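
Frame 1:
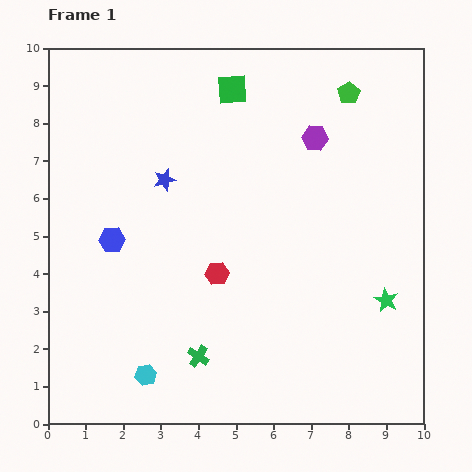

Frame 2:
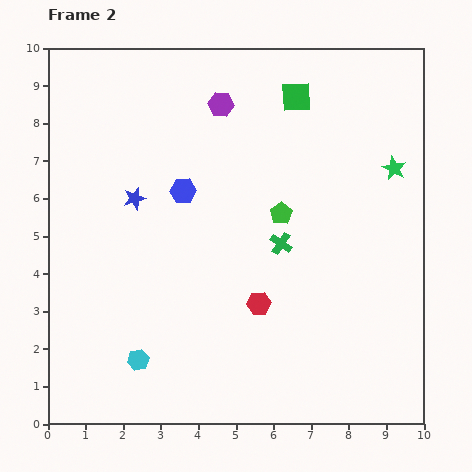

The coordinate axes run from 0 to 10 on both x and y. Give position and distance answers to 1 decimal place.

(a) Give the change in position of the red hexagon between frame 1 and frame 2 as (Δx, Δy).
(1.1, -0.8)

The red hexagon was at (4.5, 4.0) in frame 1 and (5.6, 3.2) in frame 2.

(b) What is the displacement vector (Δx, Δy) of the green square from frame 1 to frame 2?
(1.7, -0.2)

The green square was at (4.9, 8.9) in frame 1 and (6.6, 8.7) in frame 2.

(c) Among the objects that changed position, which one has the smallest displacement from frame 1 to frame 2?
the cyan hexagon

(moved 0.4)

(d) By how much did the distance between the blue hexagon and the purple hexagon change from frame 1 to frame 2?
-3.5

Distance in frame 1: 6.0. Distance in frame 2: 2.5.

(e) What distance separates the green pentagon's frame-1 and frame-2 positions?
3.7

The green pentagon moved from (8.0, 8.8) to (6.2, 5.6), a distance of √(1.8² + 3.2²) ≈ 3.7.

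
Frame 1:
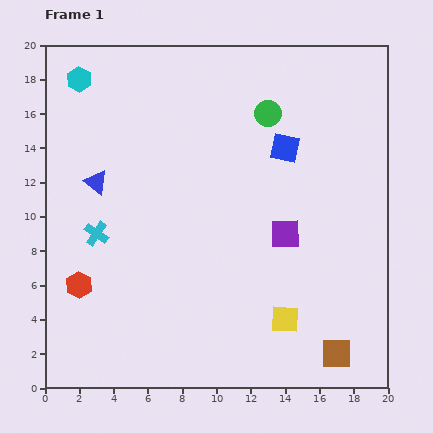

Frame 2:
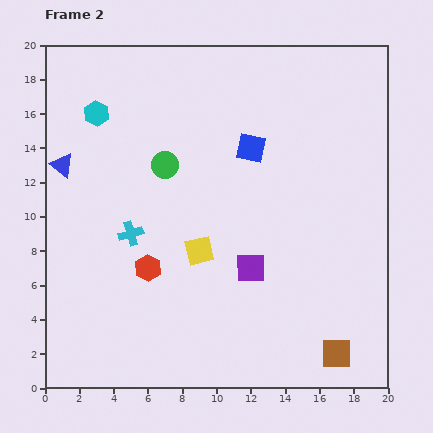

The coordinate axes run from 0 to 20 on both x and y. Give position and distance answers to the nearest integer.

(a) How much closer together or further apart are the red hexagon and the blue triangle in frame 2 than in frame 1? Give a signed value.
+2

Distance in frame 1: 6. Distance in frame 2: 8.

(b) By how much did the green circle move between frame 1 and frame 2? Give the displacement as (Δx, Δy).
(-6, -3)

The green circle was at (13, 16) in frame 1 and (7, 13) in frame 2.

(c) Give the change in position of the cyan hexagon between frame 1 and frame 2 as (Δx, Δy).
(1, -2)

The cyan hexagon was at (2, 18) in frame 1 and (3, 16) in frame 2.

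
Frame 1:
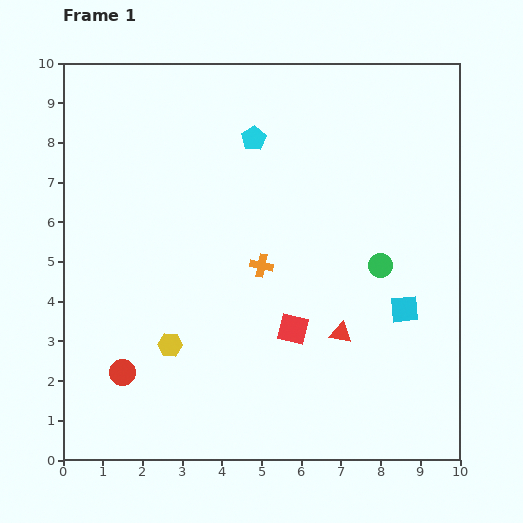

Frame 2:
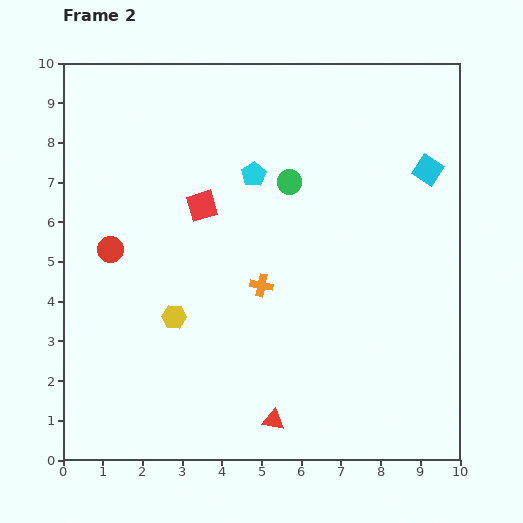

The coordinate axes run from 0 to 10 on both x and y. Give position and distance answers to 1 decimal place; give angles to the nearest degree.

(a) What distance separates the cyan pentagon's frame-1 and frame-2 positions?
0.9

The cyan pentagon moved from (4.8, 8.1) to (4.8, 7.2), a distance of √(0.0² + 0.9²) ≈ 0.9.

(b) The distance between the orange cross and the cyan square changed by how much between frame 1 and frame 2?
+1.3

Distance in frame 1: 3.8. Distance in frame 2: 5.1.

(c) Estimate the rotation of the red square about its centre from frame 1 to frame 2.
29° counter-clockwise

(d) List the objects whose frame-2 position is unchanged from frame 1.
none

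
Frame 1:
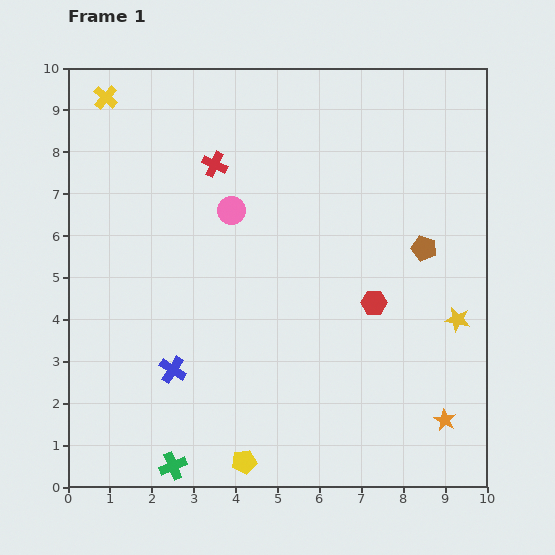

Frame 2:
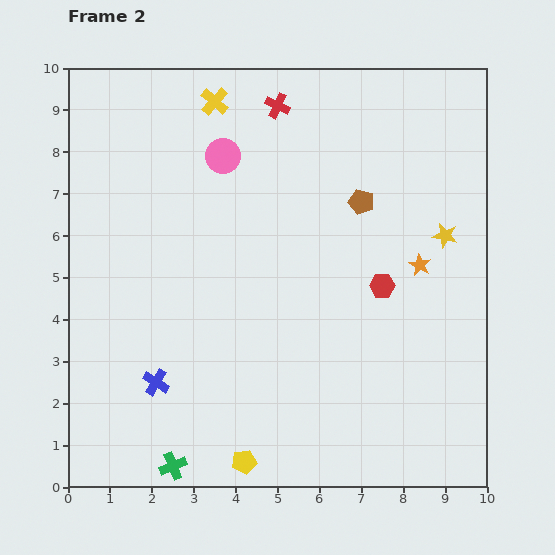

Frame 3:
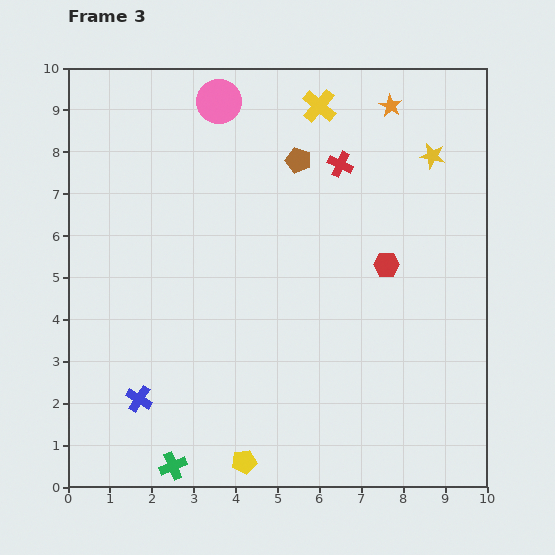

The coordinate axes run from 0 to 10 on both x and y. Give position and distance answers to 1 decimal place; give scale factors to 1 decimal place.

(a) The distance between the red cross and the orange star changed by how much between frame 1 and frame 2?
-3.1

Distance in frame 1: 8.2. Distance in frame 2: 5.1.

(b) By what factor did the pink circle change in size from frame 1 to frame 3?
1.6×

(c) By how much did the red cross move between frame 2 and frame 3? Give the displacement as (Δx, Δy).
(1.5, -1.4)

The red cross was at (5.0, 9.1) in frame 2 and (6.5, 7.7) in frame 3.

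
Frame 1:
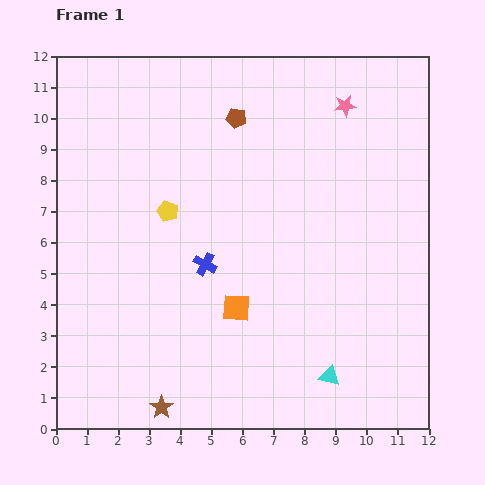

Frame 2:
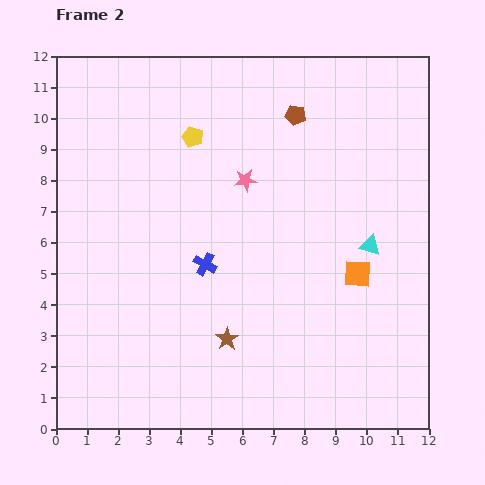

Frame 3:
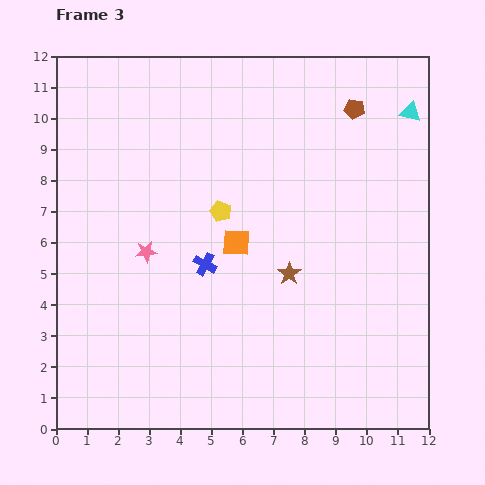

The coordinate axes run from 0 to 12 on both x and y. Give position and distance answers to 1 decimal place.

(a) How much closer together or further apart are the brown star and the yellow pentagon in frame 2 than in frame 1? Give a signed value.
+0.3

Distance in frame 1: 6.3. Distance in frame 2: 6.6.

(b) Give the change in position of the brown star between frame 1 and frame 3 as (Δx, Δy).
(4.1, 4.3)

The brown star was at (3.4, 0.7) in frame 1 and (7.5, 5.0) in frame 3.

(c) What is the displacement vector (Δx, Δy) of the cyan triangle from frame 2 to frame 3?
(1.3, 4.3)

The cyan triangle was at (10.1, 5.9) in frame 2 and (11.4, 10.2) in frame 3.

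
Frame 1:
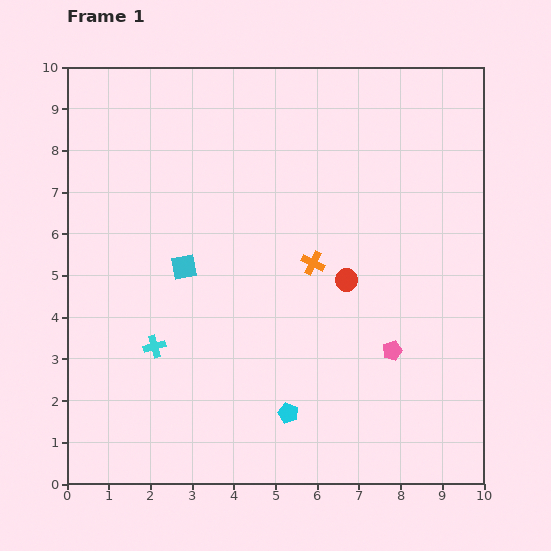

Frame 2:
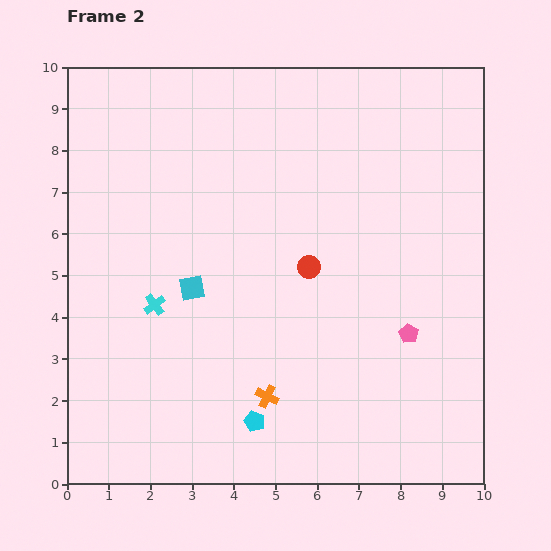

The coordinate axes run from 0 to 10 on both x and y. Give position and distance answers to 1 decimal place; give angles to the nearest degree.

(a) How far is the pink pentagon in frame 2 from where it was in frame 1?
0.6

The pink pentagon moved from (7.8, 3.2) to (8.2, 3.6), a distance of √(0.4² + 0.4²) ≈ 0.6.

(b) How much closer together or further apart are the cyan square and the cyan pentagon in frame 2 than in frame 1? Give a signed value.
-0.8

Distance in frame 1: 4.3. Distance in frame 2: 3.5.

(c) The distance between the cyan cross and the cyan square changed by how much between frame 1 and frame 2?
-1.0

Distance in frame 1: 2.0. Distance in frame 2: 1.0.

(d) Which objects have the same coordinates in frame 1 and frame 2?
none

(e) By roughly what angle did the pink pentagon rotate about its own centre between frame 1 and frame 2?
22° counter-clockwise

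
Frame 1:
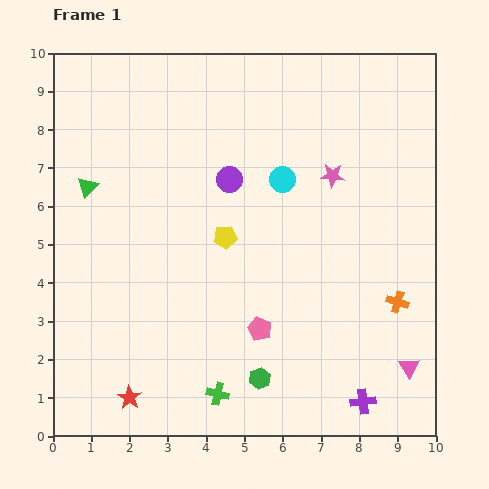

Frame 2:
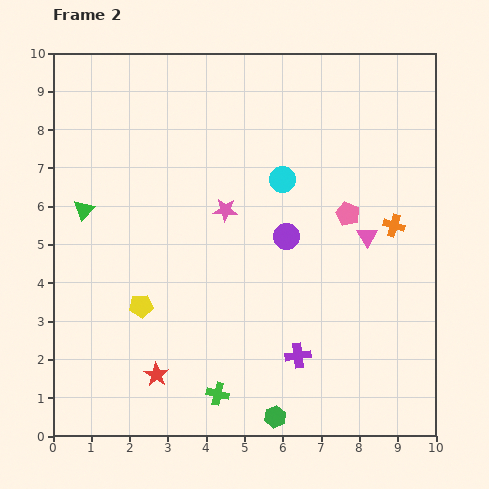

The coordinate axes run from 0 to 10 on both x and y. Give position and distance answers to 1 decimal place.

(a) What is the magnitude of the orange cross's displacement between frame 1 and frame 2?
2.0

The orange cross moved from (9.0, 3.5) to (8.9, 5.5), a distance of √(0.1² + 2.0²) ≈ 2.0.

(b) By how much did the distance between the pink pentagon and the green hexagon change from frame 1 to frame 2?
+4.3

Distance in frame 1: 1.3. Distance in frame 2: 5.6.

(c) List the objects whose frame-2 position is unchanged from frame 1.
the green cross, the cyan circle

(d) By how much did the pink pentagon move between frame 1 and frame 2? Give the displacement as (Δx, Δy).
(2.3, 3.0)

The pink pentagon was at (5.4, 2.8) in frame 1 and (7.7, 5.8) in frame 2.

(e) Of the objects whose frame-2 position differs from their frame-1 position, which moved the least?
the green triangle

(moved 0.6)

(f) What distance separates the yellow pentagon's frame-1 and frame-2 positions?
2.8

The yellow pentagon moved from (4.5, 5.2) to (2.3, 3.4), a distance of √(2.2² + 1.8²) ≈ 2.8.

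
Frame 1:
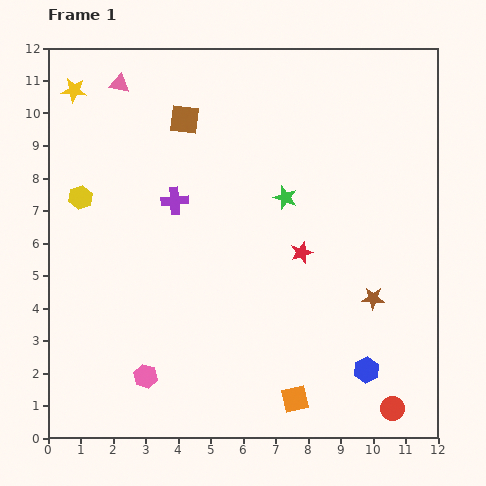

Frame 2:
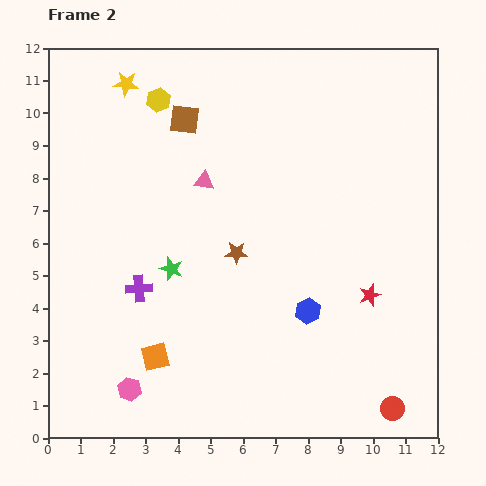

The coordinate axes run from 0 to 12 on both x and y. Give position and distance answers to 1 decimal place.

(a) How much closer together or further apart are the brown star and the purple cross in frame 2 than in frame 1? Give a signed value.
-3.6

Distance in frame 1: 6.8. Distance in frame 2: 3.2.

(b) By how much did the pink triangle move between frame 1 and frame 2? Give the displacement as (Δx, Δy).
(2.6, -3.0)

The pink triangle was at (2.2, 10.9) in frame 1 and (4.8, 7.9) in frame 2.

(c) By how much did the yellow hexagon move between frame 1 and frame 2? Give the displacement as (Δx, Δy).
(2.4, 3.0)

The yellow hexagon was at (1.0, 7.4) in frame 1 and (3.4, 10.4) in frame 2.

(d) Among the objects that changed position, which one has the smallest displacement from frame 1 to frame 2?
the pink hexagon

(moved 0.6)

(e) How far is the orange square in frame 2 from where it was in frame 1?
4.5

The orange square moved from (7.6, 1.2) to (3.3, 2.5), a distance of √(4.3² + 1.3²) ≈ 4.5.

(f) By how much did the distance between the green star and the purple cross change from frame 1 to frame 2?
-2.2

Distance in frame 1: 3.4. Distance in frame 2: 1.2.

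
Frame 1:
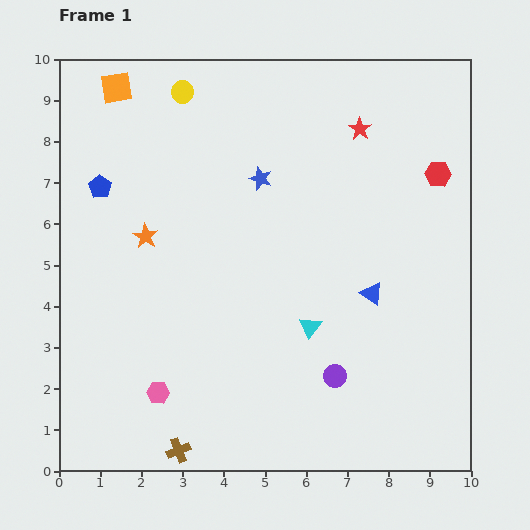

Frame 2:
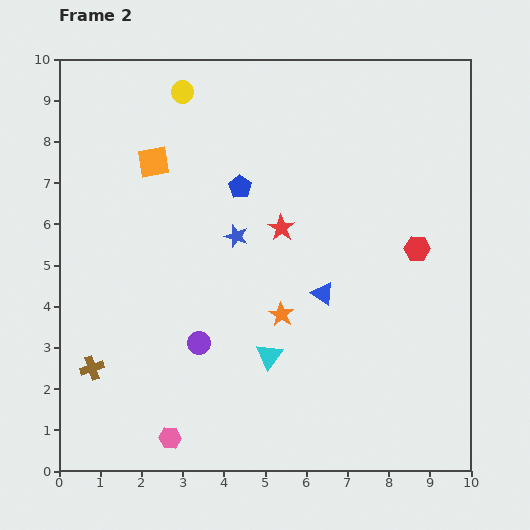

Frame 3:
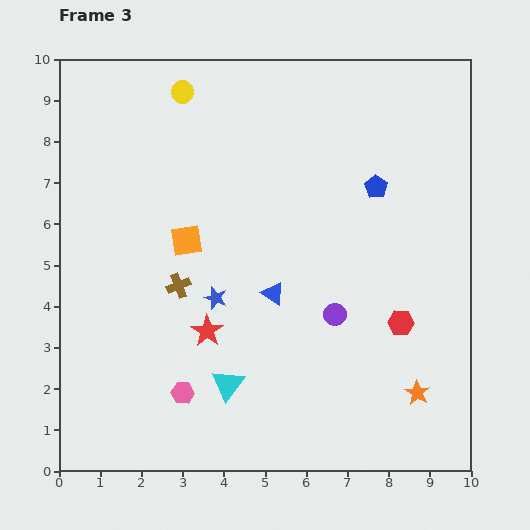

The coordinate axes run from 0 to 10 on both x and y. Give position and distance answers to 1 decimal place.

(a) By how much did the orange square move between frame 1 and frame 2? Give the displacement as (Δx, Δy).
(0.9, -1.8)

The orange square was at (1.4, 9.3) in frame 1 and (2.3, 7.5) in frame 2.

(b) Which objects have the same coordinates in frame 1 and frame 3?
the yellow circle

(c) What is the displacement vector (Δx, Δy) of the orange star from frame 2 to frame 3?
(3.3, -1.9)

The orange star was at (5.4, 3.8) in frame 2 and (8.7, 1.9) in frame 3.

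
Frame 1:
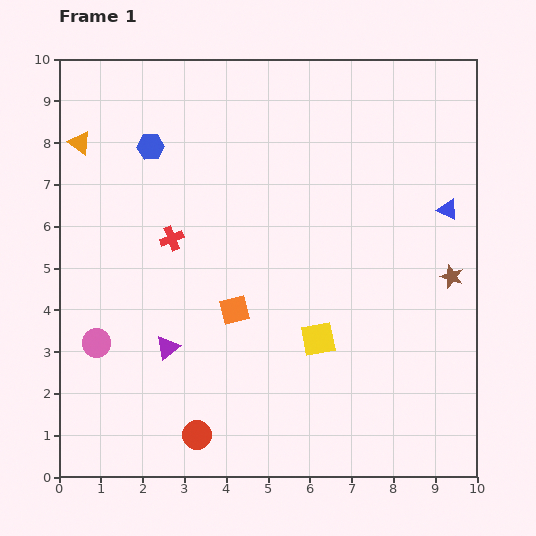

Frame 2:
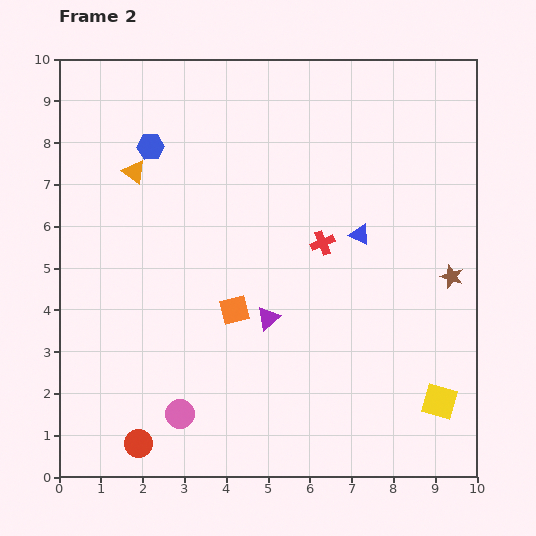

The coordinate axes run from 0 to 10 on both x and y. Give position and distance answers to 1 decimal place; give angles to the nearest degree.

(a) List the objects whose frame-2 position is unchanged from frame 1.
the orange square, the brown star, the blue hexagon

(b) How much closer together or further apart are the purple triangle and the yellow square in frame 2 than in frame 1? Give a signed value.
+1.0

Distance in frame 1: 3.6. Distance in frame 2: 4.6.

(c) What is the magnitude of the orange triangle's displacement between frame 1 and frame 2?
1.5

The orange triangle moved from (0.5, 8.0) to (1.8, 7.3), a distance of √(1.3² + 0.7²) ≈ 1.5.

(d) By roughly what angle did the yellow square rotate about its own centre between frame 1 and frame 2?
27° clockwise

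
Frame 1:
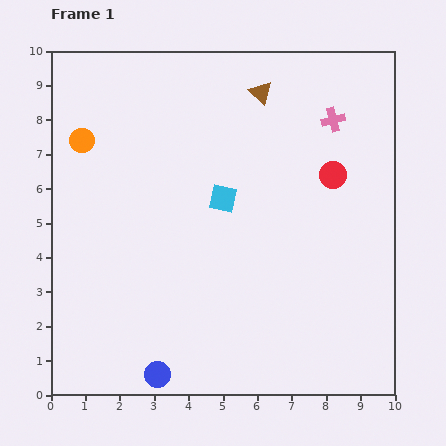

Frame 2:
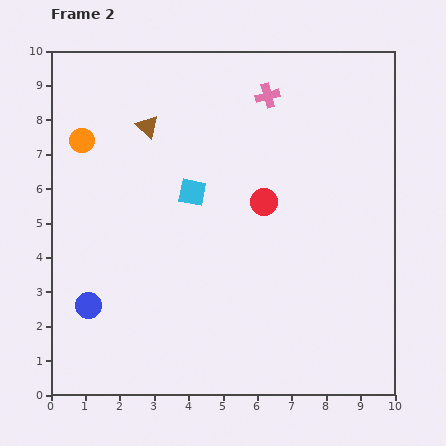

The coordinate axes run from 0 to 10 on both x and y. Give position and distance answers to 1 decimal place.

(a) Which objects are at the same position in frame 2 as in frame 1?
the orange circle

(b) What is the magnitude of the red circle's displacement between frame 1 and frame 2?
2.2

The red circle moved from (8.2, 6.4) to (6.2, 5.6), a distance of √(2.0² + 0.8²) ≈ 2.2.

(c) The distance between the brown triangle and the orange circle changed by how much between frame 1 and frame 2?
-3.5

Distance in frame 1: 5.4. Distance in frame 2: 1.9.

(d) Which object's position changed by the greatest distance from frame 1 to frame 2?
the brown triangle

(moved 3.4; next 2.8)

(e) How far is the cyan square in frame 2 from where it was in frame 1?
0.9

The cyan square moved from (5.0, 5.7) to (4.1, 5.9), a distance of √(0.9² + 0.2²) ≈ 0.9.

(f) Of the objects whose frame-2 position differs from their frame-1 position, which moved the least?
the cyan square

(moved 0.9)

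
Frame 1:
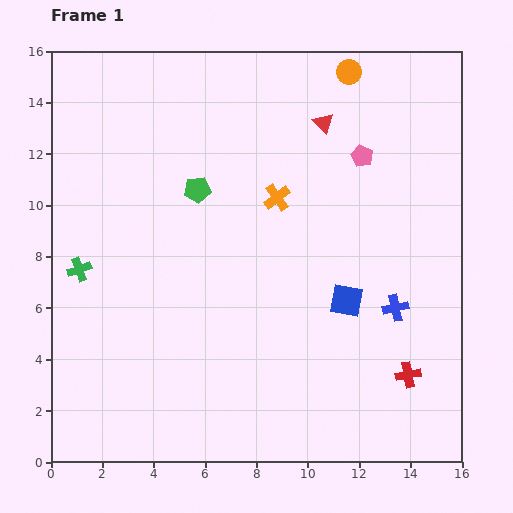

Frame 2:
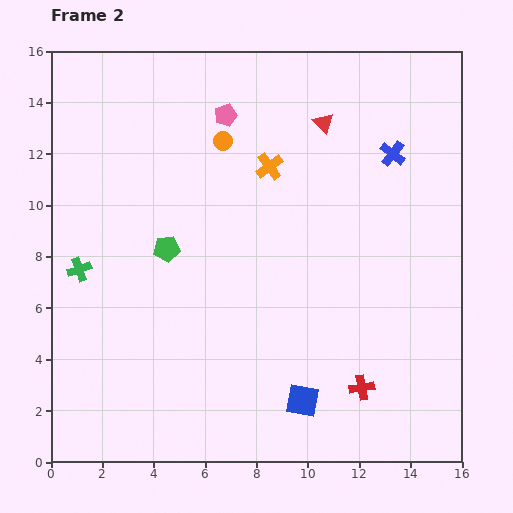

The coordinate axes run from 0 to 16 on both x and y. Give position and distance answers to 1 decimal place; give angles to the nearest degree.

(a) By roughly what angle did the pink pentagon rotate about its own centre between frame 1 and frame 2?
27° clockwise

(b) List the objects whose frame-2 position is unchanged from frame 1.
the red triangle, the green cross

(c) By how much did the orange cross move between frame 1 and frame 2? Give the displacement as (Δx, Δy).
(-0.3, 1.2)

The orange cross was at (8.8, 10.3) in frame 1 and (8.5, 11.5) in frame 2.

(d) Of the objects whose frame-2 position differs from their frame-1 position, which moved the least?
the orange cross

(moved 1.2)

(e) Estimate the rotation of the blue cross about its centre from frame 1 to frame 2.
39° counter-clockwise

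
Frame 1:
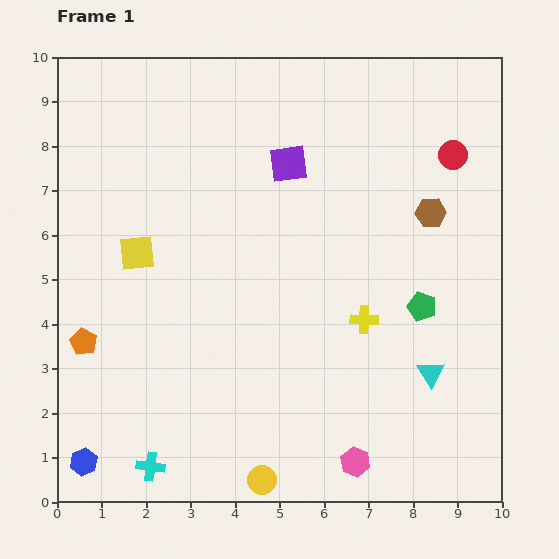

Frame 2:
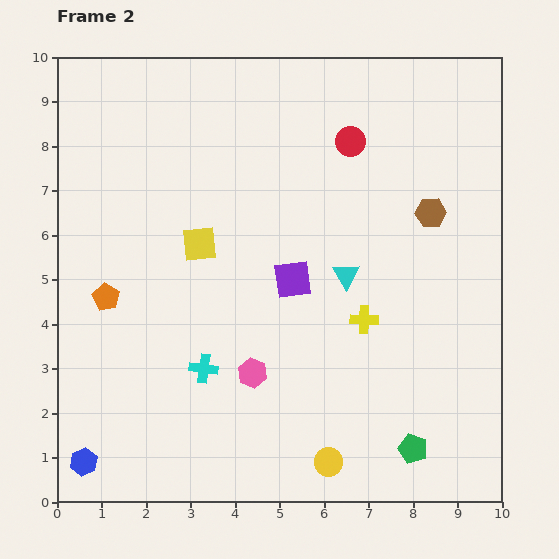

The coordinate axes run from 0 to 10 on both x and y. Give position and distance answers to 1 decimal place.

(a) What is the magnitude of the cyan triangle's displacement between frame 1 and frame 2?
2.9

The cyan triangle moved from (8.4, 2.9) to (6.5, 5.1), a distance of √(1.9² + 2.2²) ≈ 2.9.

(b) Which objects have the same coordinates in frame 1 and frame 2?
the brown hexagon, the blue hexagon, the yellow cross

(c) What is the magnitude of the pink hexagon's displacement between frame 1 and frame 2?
3.0

The pink hexagon moved from (6.7, 0.9) to (4.4, 2.9), a distance of √(2.3² + 2.0²) ≈ 3.0.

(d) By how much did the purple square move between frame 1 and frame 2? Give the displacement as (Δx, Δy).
(0.1, -2.6)

The purple square was at (5.2, 7.6) in frame 1 and (5.3, 5.0) in frame 2.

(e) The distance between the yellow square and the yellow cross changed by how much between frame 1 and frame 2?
-1.2

Distance in frame 1: 5.3. Distance in frame 2: 4.1.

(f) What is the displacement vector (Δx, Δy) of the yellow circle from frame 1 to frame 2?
(1.5, 0.4)

The yellow circle was at (4.6, 0.5) in frame 1 and (6.1, 0.9) in frame 2.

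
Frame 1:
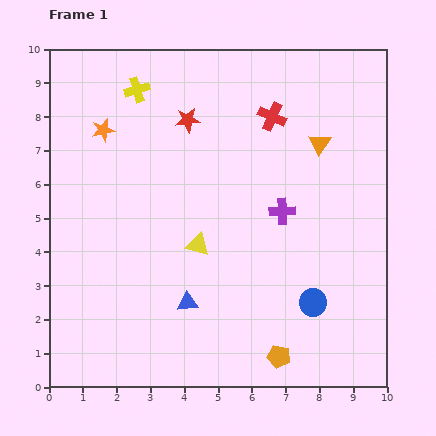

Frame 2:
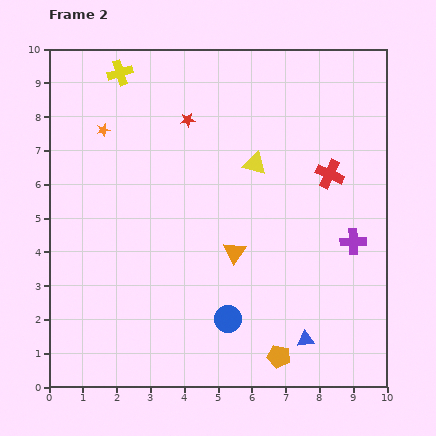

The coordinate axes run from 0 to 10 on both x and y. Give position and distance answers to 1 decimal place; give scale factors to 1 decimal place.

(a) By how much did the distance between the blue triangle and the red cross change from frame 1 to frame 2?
-1.1

Distance in frame 1: 6.0. Distance in frame 2: 4.9.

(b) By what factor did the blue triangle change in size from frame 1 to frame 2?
0.8×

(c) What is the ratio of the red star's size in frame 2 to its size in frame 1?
0.6×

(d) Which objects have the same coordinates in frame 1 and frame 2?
the orange star, the red star, the orange pentagon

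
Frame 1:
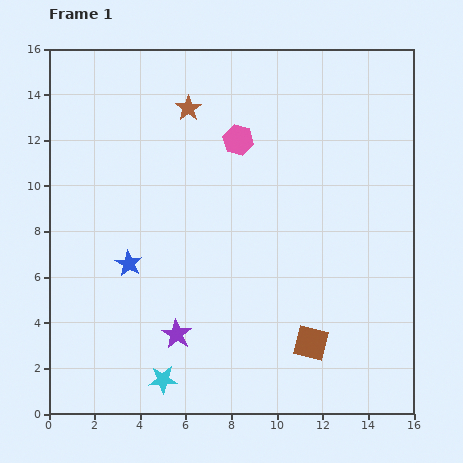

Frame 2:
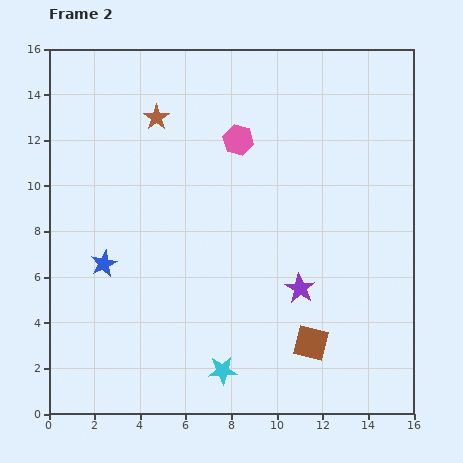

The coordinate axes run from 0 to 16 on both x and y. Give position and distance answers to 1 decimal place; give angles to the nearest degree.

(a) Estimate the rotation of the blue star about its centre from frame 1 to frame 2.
15° clockwise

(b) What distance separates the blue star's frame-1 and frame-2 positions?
1.1

The blue star moved from (3.5, 6.6) to (2.4, 6.6), a distance of √(1.1² + 0.0²) ≈ 1.1.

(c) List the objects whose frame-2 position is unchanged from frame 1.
the pink hexagon, the brown square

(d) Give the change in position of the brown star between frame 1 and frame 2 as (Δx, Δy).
(-1.4, -0.4)

The brown star was at (6.1, 13.4) in frame 1 and (4.7, 13.0) in frame 2.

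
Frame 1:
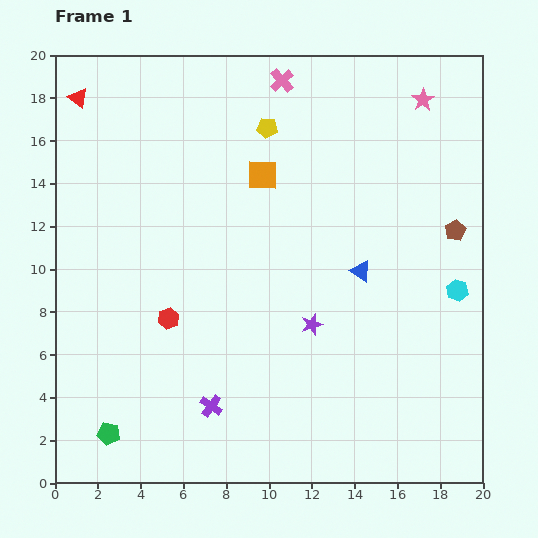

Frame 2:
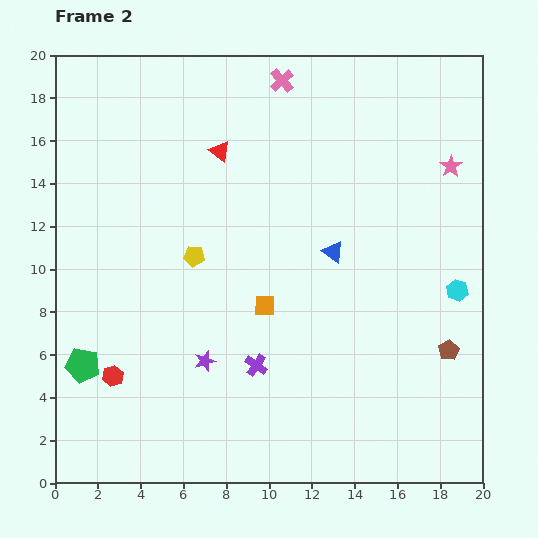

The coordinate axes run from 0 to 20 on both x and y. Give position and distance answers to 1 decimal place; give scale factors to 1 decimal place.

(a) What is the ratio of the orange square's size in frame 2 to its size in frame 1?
0.7×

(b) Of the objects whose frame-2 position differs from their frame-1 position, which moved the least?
the blue triangle

(moved 1.6)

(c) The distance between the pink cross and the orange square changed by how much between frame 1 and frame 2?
+6.0

Distance in frame 1: 4.5. Distance in frame 2: 10.5.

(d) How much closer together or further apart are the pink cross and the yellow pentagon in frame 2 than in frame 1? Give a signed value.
+6.9

Distance in frame 1: 2.3. Distance in frame 2: 9.2.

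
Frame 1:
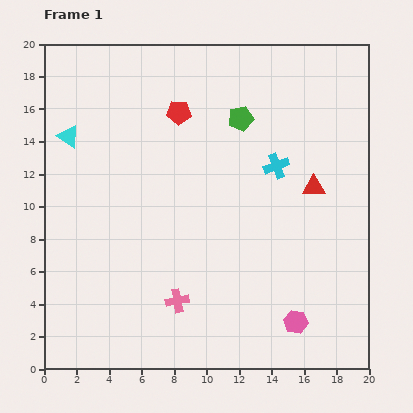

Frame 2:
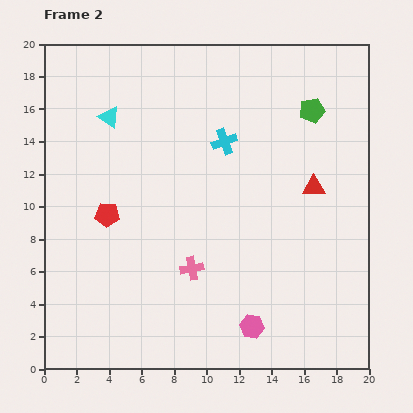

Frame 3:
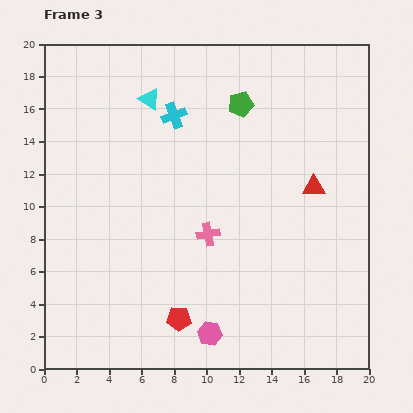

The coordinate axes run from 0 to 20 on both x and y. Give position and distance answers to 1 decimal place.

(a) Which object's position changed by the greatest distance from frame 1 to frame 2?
the red pentagon

(moved 7.7; next 4.4)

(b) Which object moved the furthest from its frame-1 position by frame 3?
the red pentagon

(moved 12.7; next 7.0)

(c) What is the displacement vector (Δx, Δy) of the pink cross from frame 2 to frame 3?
(1.0, 2.1)

The pink cross was at (9.1, 6.2) in frame 2 and (10.1, 8.3) in frame 3.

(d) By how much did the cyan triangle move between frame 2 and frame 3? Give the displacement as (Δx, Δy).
(2.5, 1.1)

The cyan triangle was at (4.0, 15.5) in frame 2 and (6.5, 16.6) in frame 3.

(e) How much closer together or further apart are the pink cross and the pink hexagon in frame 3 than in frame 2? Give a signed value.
+0.9

Distance in frame 2: 5.2. Distance in frame 3: 6.1.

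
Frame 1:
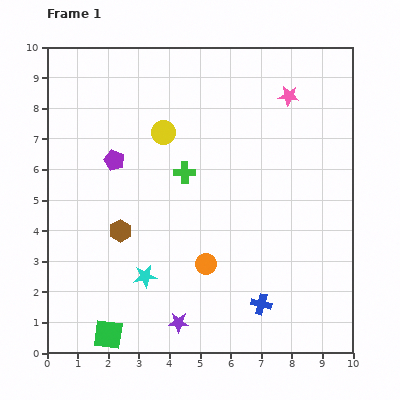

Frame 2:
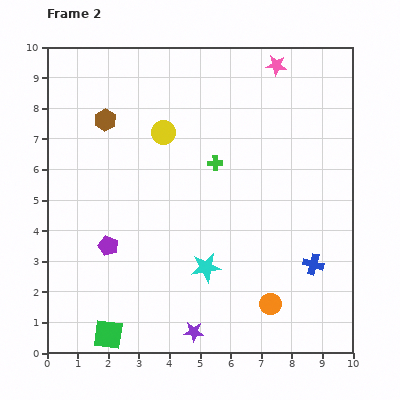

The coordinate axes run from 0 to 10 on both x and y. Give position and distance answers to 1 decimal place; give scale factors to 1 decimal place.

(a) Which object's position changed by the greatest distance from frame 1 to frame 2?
the brown hexagon

(moved 3.6; next 2.8)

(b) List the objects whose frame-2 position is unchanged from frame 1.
the yellow circle, the green square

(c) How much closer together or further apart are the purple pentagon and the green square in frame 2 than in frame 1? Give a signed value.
-2.8

Distance in frame 1: 5.7. Distance in frame 2: 2.9.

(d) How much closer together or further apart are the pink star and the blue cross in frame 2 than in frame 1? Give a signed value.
-0.3

Distance in frame 1: 6.9. Distance in frame 2: 6.6.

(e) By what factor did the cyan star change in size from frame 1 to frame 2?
1.3×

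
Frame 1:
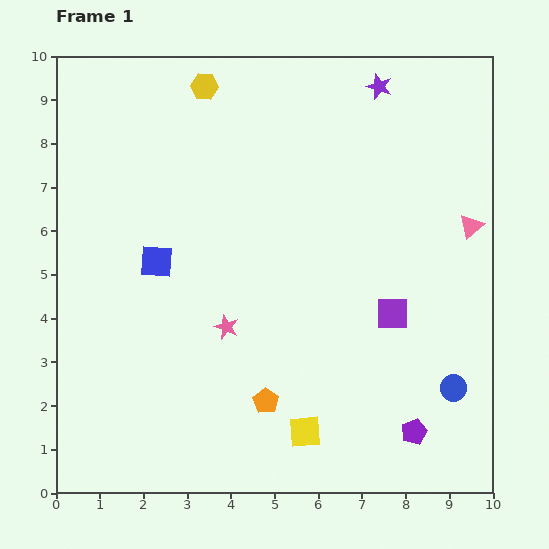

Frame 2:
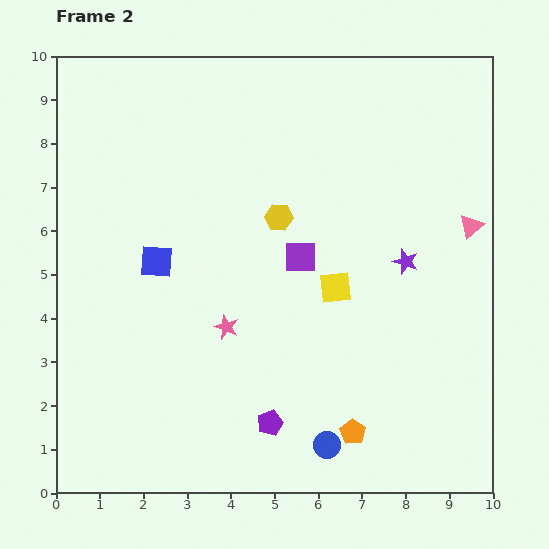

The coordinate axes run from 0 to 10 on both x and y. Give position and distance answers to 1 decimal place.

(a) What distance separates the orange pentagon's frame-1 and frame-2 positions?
2.1

The orange pentagon moved from (4.8, 2.1) to (6.8, 1.4), a distance of √(2.0² + 0.7²) ≈ 2.1.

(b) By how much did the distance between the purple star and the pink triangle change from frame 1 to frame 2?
-2.1

Distance in frame 1: 3.8. Distance in frame 2: 1.7.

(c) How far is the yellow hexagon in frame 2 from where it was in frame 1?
3.4

The yellow hexagon moved from (3.4, 9.3) to (5.1, 6.3), a distance of √(1.7² + 3.0²) ≈ 3.4.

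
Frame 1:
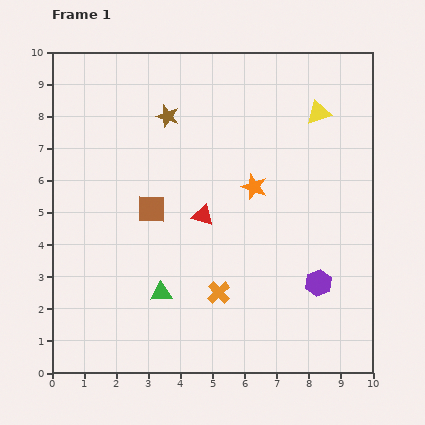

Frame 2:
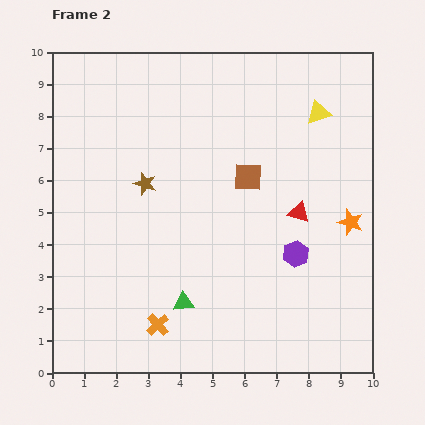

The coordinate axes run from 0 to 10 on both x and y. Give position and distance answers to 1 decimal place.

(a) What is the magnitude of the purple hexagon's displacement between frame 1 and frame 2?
1.1

The purple hexagon moved from (8.3, 2.8) to (7.6, 3.7), a distance of √(0.7² + 0.9²) ≈ 1.1.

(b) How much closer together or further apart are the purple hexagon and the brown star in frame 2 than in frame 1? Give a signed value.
-1.8

Distance in frame 1: 7.0. Distance in frame 2: 5.2.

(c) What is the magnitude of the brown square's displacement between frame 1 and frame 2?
3.2

The brown square moved from (3.1, 5.1) to (6.1, 6.1), a distance of √(3.0² + 1.0²) ≈ 3.2.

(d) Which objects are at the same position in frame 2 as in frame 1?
the yellow triangle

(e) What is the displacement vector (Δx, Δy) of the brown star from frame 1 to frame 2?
(-0.7, -2.1)

The brown star was at (3.6, 8.0) in frame 1 and (2.9, 5.9) in frame 2.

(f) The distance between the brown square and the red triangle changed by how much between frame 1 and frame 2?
+0.3

Distance in frame 1: 1.6. Distance in frame 2: 1.9.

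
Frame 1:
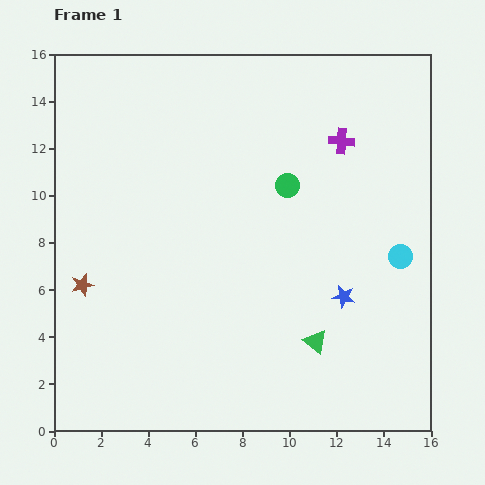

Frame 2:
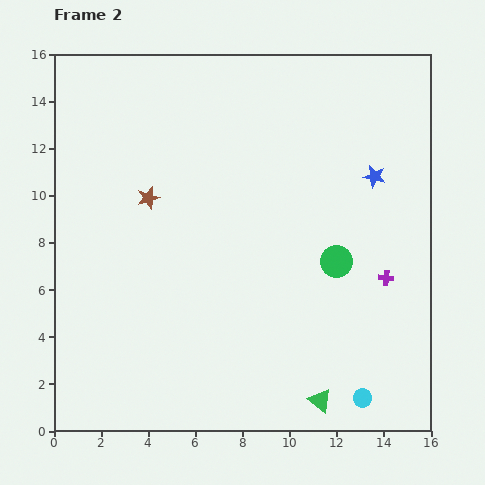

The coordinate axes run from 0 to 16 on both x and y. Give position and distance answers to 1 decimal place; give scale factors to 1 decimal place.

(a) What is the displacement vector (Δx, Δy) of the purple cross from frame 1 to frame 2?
(1.9, -5.8)

The purple cross was at (12.2, 12.3) in frame 1 and (14.1, 6.5) in frame 2.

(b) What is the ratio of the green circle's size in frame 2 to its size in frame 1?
1.3×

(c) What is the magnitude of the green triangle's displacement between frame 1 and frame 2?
2.5

The green triangle moved from (11.1, 3.8) to (11.3, 1.3), a distance of √(0.2² + 2.5²) ≈ 2.5.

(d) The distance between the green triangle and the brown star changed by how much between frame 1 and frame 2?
+1.1

Distance in frame 1: 10.2. Distance in frame 2: 11.3.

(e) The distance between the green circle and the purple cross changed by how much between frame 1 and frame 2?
-0.8

Distance in frame 1: 3.0. Distance in frame 2: 2.2.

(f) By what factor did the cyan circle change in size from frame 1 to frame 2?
0.8×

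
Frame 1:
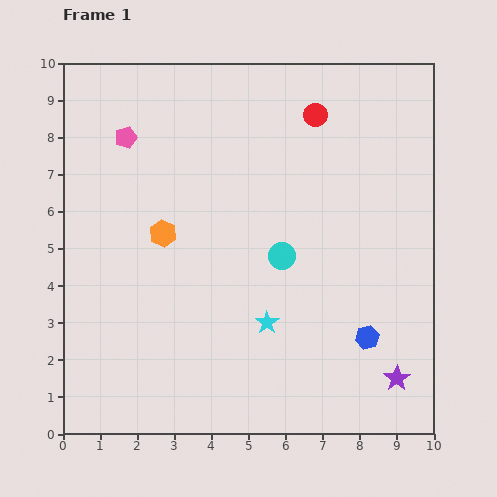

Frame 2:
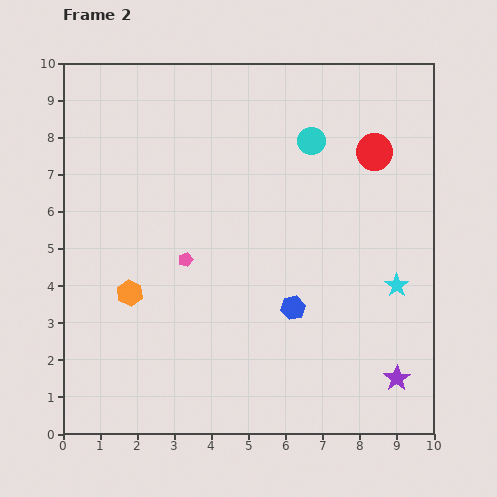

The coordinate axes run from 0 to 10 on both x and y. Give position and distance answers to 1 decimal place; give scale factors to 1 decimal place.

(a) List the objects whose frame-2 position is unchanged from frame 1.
the purple star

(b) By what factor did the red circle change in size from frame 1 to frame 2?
1.5×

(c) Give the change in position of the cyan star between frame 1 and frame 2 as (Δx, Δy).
(3.5, 1.0)

The cyan star was at (5.5, 3.0) in frame 1 and (9.0, 4.0) in frame 2.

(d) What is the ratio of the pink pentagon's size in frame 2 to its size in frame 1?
0.6×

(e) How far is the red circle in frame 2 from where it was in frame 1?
1.9

The red circle moved from (6.8, 8.6) to (8.4, 7.6), a distance of √(1.6² + 1.0²) ≈ 1.9.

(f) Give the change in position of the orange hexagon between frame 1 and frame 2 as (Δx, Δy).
(-0.9, -1.6)

The orange hexagon was at (2.7, 5.4) in frame 1 and (1.8, 3.8) in frame 2.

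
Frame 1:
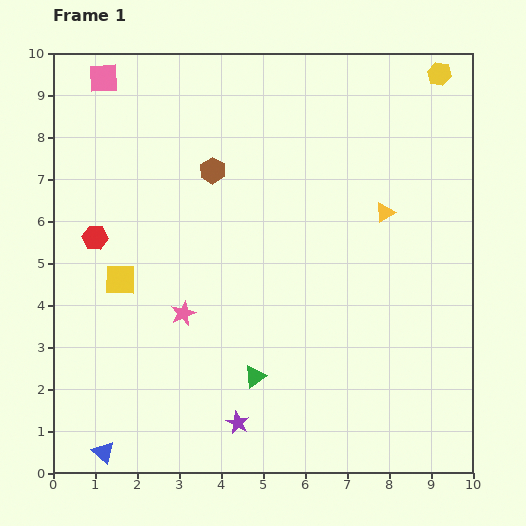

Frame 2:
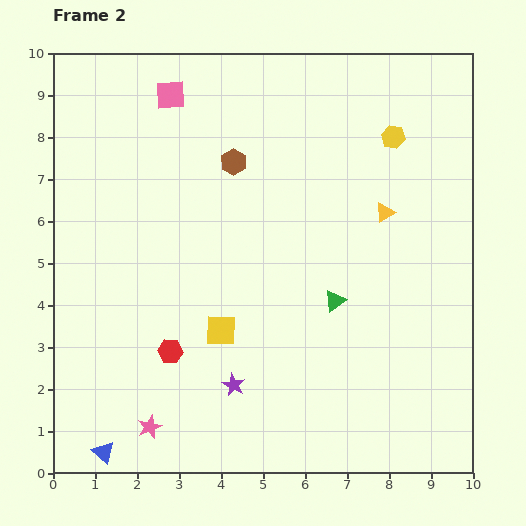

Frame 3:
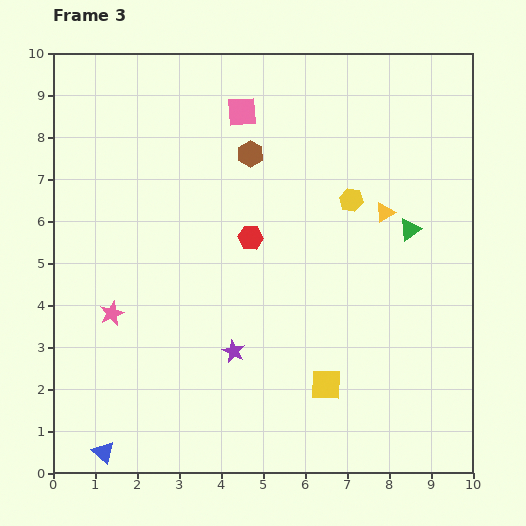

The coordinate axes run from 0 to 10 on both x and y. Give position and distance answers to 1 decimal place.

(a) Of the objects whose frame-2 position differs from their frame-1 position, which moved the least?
the brown hexagon

(moved 0.5)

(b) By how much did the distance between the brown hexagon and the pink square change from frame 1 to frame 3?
-2.4

Distance in frame 1: 3.4. Distance in frame 3: 1.0.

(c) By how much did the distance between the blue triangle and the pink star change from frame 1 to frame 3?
-0.5

Distance in frame 1: 3.8. Distance in frame 3: 3.3.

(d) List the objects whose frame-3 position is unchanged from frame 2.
the blue triangle, the yellow triangle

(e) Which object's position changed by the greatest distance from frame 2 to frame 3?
the red hexagon

(moved 3.3; next 2.8)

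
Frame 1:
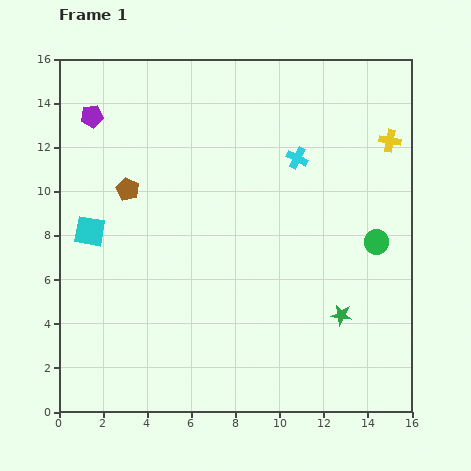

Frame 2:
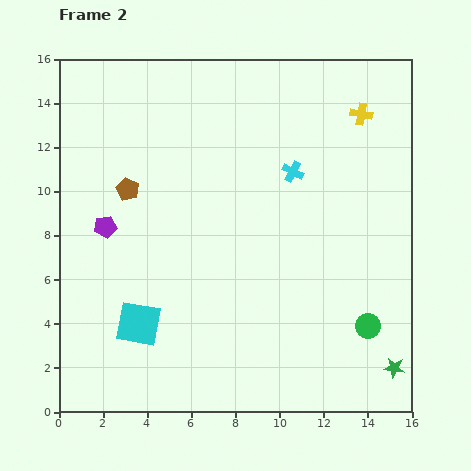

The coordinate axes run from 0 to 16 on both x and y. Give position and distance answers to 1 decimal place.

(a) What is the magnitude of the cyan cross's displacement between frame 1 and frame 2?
0.6

The cyan cross moved from (10.8, 11.5) to (10.6, 10.9), a distance of √(0.2² + 0.6²) ≈ 0.6.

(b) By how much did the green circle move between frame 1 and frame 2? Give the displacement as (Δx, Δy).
(-0.4, -3.8)

The green circle was at (14.4, 7.7) in frame 1 and (14.0, 3.9) in frame 2.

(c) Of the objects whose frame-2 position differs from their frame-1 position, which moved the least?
the cyan cross

(moved 0.6)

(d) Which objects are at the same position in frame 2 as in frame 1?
the brown pentagon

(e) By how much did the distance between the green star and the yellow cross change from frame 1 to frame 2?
+3.4

Distance in frame 1: 8.2. Distance in frame 2: 11.6.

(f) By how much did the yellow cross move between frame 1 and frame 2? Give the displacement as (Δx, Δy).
(-1.3, 1.2)

The yellow cross was at (15.0, 12.3) in frame 1 and (13.7, 13.5) in frame 2.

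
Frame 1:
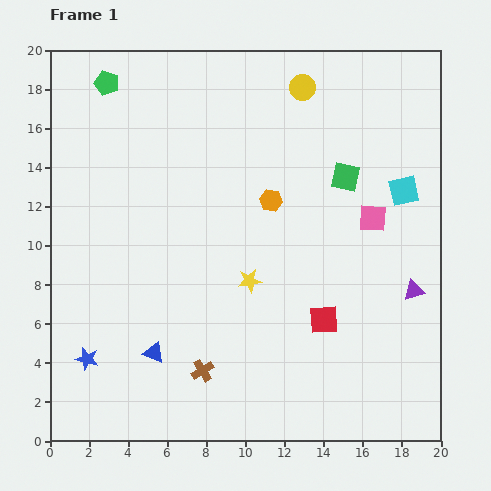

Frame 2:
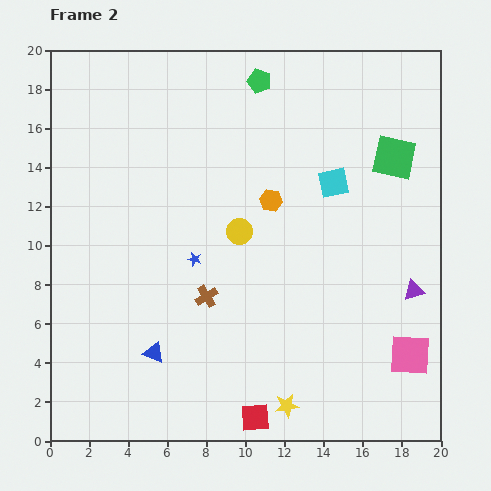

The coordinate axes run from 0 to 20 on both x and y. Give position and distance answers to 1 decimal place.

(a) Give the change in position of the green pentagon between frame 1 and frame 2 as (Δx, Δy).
(7.8, 0.1)

The green pentagon was at (2.9, 18.3) in frame 1 and (10.7, 18.4) in frame 2.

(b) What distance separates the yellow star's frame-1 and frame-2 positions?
6.7

The yellow star moved from (10.2, 8.2) to (12.1, 1.8), a distance of √(1.9² + 6.4²) ≈ 6.7.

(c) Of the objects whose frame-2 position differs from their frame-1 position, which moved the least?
the green square

(moved 2.7)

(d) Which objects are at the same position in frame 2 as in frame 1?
the purple triangle, the orange hexagon, the blue triangle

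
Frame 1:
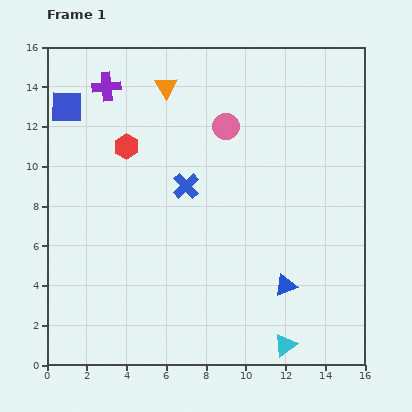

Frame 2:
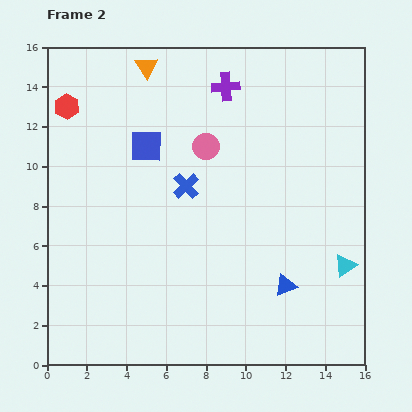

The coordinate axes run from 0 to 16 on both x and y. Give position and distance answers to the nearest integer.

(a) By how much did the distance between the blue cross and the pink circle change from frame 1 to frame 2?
-2

Distance in frame 1: 4. Distance in frame 2: 2.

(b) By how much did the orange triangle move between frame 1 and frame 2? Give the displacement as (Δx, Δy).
(-1, 1)

The orange triangle was at (6, 14) in frame 1 and (5, 15) in frame 2.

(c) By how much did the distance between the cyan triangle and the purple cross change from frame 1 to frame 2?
-5

Distance in frame 1: 16. Distance in frame 2: 11.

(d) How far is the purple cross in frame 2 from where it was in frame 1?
6

The purple cross moved from (3, 14) to (9, 14), a distance of √(6² + 0²) ≈ 6.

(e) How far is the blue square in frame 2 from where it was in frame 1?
4

The blue square moved from (1, 13) to (5, 11), a distance of √(4² + 2²) ≈ 4.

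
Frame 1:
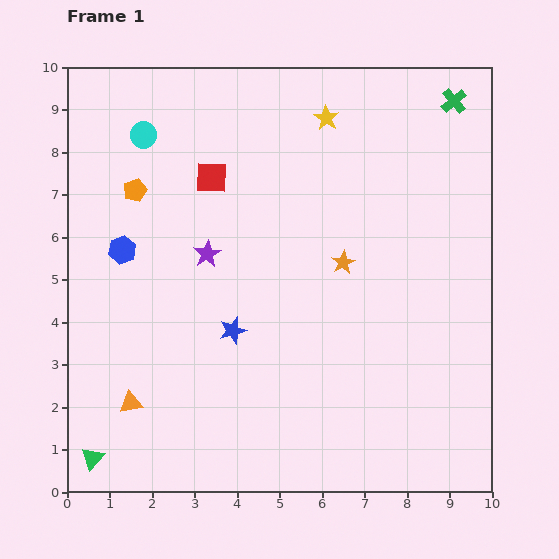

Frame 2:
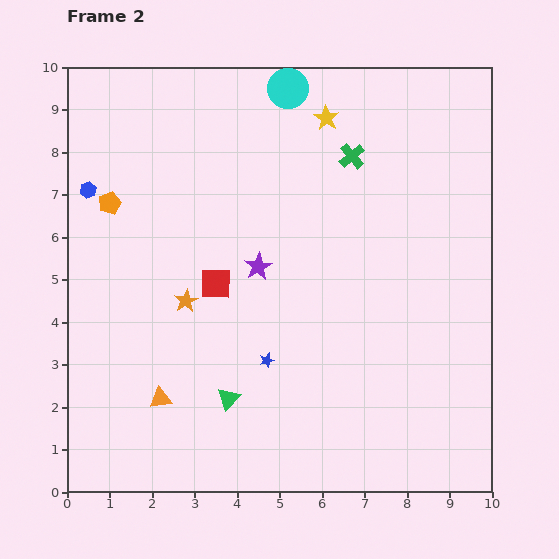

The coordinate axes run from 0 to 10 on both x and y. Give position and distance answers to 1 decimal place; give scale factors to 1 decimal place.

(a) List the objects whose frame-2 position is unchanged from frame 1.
the yellow star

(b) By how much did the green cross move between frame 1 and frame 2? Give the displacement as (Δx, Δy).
(-2.4, -1.3)

The green cross was at (9.1, 9.2) in frame 1 and (6.7, 7.9) in frame 2.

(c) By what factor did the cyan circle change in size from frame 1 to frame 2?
1.5×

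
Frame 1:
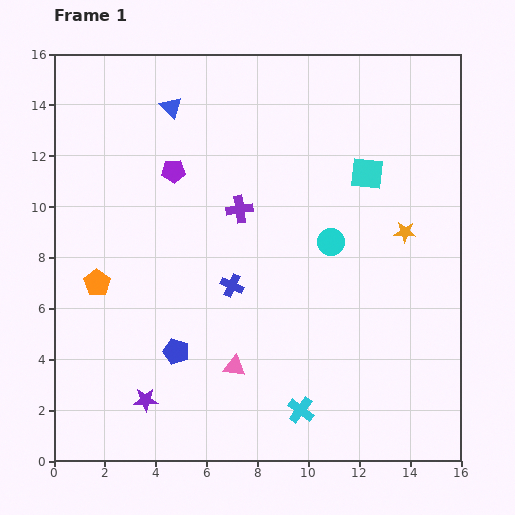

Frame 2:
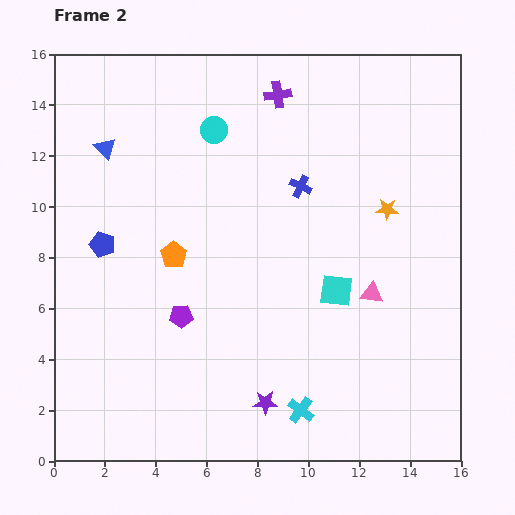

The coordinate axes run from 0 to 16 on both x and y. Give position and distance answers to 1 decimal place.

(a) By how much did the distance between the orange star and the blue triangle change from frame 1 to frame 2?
+1.0

Distance in frame 1: 10.4. Distance in frame 2: 11.4.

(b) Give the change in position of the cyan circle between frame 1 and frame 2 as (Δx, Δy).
(-4.6, 4.4)

The cyan circle was at (10.9, 8.6) in frame 1 and (6.3, 13.0) in frame 2.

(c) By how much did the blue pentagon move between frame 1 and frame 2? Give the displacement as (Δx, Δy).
(-2.9, 4.2)

The blue pentagon was at (4.8, 4.3) in frame 1 and (1.9, 8.5) in frame 2.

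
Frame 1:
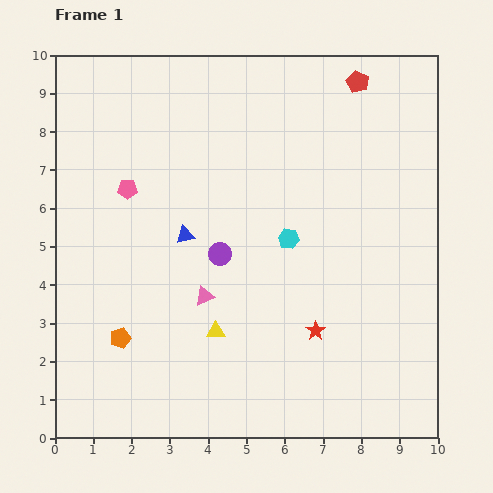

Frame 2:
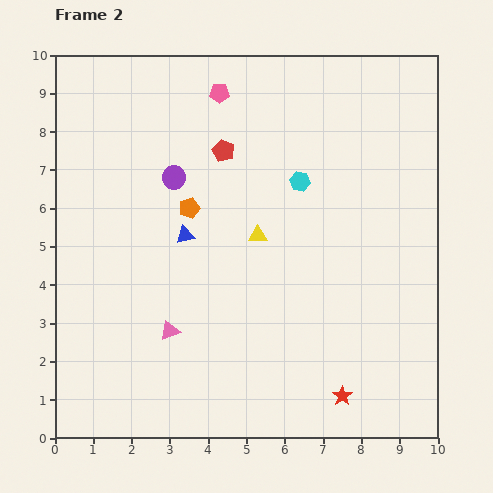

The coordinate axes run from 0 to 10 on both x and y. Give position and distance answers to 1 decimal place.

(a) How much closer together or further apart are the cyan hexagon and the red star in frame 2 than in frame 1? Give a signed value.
+3.2

Distance in frame 1: 2.5. Distance in frame 2: 5.7.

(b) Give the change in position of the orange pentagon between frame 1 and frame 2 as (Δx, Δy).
(1.8, 3.4)

The orange pentagon was at (1.7, 2.6) in frame 1 and (3.5, 6.0) in frame 2.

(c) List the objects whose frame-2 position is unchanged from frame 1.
the blue triangle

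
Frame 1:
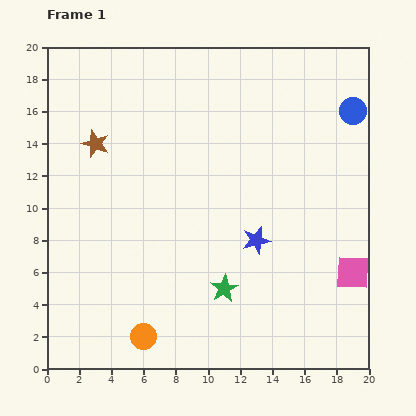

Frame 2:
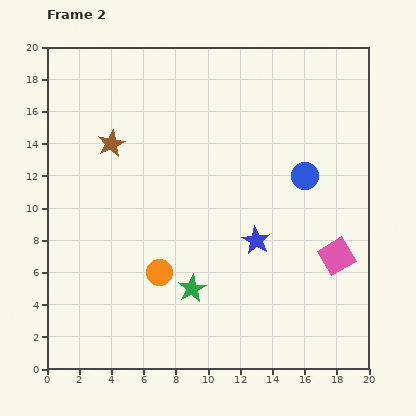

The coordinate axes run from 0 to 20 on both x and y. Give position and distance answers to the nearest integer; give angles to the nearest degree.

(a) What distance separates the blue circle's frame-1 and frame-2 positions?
5

The blue circle moved from (19, 16) to (16, 12), a distance of √(3² + 4²) ≈ 5.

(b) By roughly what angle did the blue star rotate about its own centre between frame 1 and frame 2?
28° counter-clockwise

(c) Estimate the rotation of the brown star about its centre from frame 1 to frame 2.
26° clockwise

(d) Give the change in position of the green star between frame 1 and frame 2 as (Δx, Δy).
(-2, 0)

The green star was at (11, 5) in frame 1 and (9, 5) in frame 2.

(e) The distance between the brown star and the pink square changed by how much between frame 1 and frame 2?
-2

Distance in frame 1: 18. Distance in frame 2: 16.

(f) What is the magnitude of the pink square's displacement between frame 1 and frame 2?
1

The pink square moved from (19, 6) to (18, 7), a distance of √(1² + 1²) ≈ 1.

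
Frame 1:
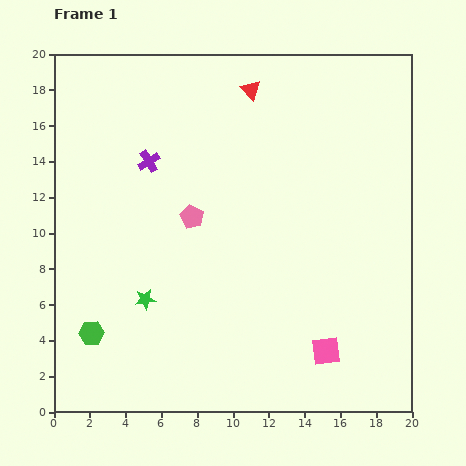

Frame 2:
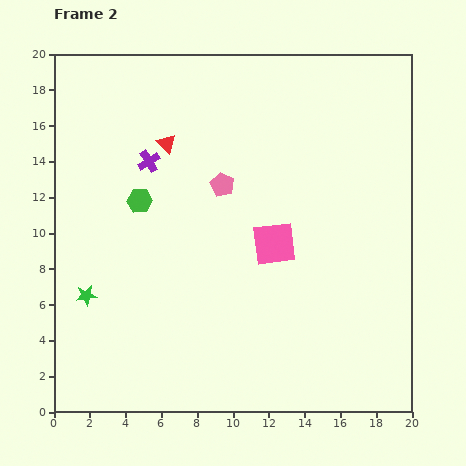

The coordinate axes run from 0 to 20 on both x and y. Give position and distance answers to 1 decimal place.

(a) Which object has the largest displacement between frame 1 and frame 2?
the green hexagon

(moved 7.9; next 6.7)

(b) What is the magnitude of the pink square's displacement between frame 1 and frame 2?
6.7

The pink square moved from (15.2, 3.4) to (12.3, 9.4), a distance of √(2.9² + 6.0²) ≈ 6.7.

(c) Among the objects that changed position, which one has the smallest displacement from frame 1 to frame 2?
the pink pentagon

(moved 2.5)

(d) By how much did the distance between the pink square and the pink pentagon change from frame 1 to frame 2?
-6.2

Distance in frame 1: 10.6. Distance in frame 2: 4.4.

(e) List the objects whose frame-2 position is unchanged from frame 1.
the purple cross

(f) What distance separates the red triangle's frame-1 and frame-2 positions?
5.6

The red triangle moved from (11.0, 18.0) to (6.3, 15.0), a distance of √(4.7² + 3.0²) ≈ 5.6.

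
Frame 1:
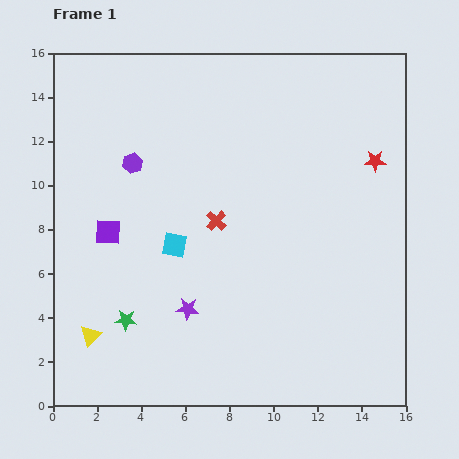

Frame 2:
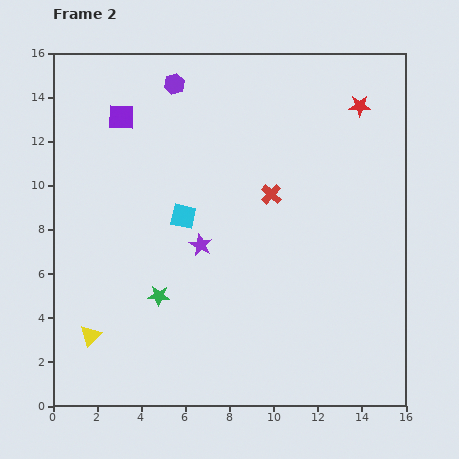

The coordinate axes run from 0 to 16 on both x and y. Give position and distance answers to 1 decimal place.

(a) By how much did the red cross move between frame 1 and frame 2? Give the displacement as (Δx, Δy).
(2.5, 1.2)

The red cross was at (7.4, 8.4) in frame 1 and (9.9, 9.6) in frame 2.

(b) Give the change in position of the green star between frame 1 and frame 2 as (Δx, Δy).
(1.5, 1.1)

The green star was at (3.3, 3.9) in frame 1 and (4.8, 5.0) in frame 2.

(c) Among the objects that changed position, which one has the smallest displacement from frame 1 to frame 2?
the cyan square

(moved 1.4)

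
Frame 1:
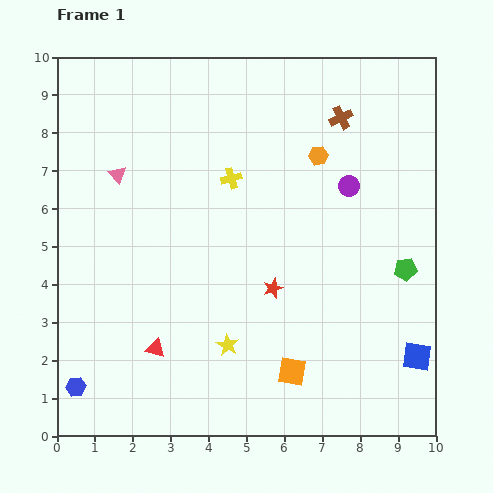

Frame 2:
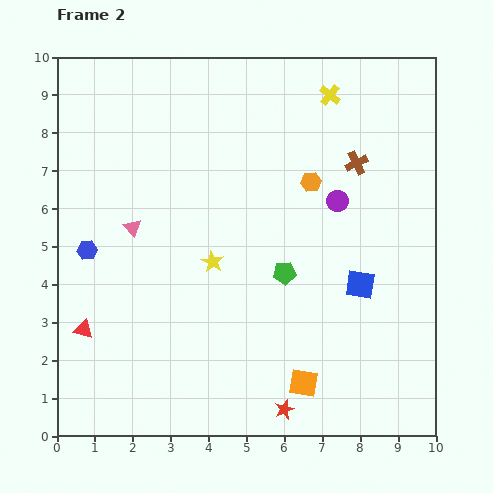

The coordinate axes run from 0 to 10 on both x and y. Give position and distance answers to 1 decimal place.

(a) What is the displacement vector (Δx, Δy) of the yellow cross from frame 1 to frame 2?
(2.6, 2.2)

The yellow cross was at (4.6, 6.8) in frame 1 and (7.2, 9.0) in frame 2.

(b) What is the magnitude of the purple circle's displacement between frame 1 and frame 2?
0.5

The purple circle moved from (7.7, 6.6) to (7.4, 6.2), a distance of √(0.3² + 0.4²) ≈ 0.5.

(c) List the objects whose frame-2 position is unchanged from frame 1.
none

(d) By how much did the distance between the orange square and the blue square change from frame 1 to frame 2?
-0.3

Distance in frame 1: 3.3. Distance in frame 2: 3.0.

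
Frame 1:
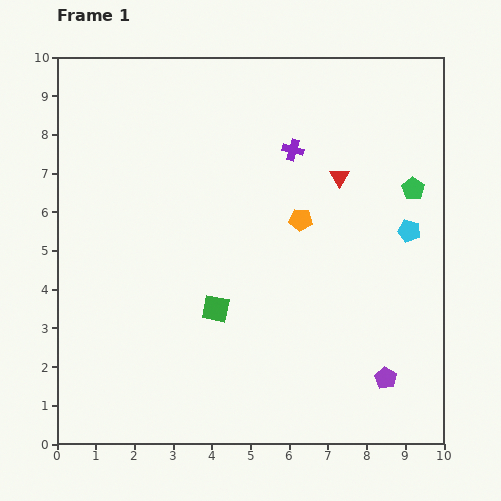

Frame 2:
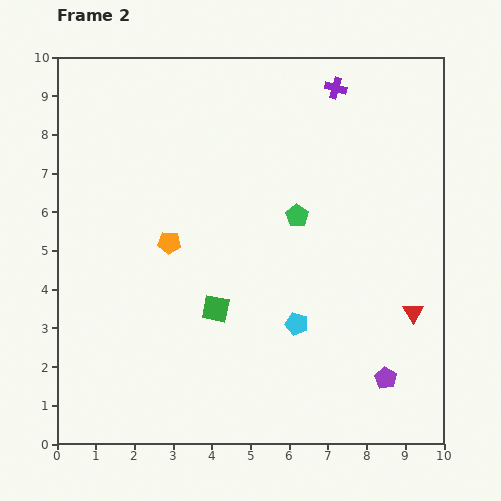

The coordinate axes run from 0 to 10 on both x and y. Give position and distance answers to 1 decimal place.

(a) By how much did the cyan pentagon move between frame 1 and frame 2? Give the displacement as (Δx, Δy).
(-2.9, -2.4)

The cyan pentagon was at (9.1, 5.5) in frame 1 and (6.2, 3.1) in frame 2.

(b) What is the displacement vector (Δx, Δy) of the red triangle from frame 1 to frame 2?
(1.9, -3.5)

The red triangle was at (7.3, 6.9) in frame 1 and (9.2, 3.4) in frame 2.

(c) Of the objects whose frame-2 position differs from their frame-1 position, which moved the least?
the purple cross

(moved 1.9)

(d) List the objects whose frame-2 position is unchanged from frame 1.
the green square, the purple pentagon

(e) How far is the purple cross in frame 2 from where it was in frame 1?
1.9

The purple cross moved from (6.1, 7.6) to (7.2, 9.2), a distance of √(1.1² + 1.6²) ≈ 1.9.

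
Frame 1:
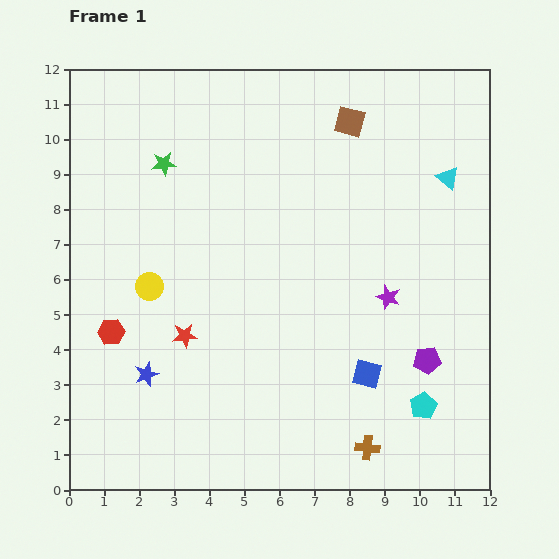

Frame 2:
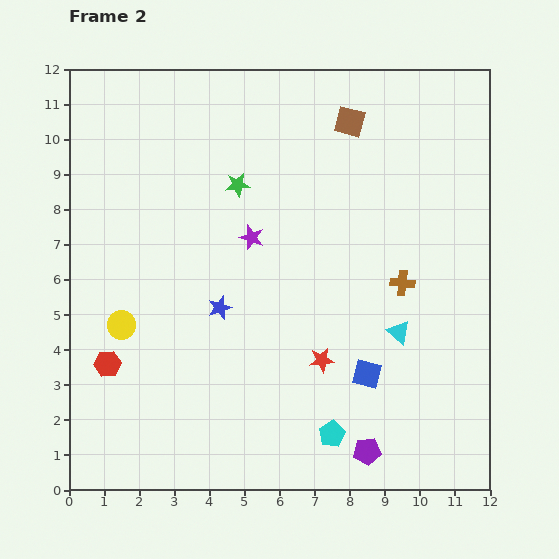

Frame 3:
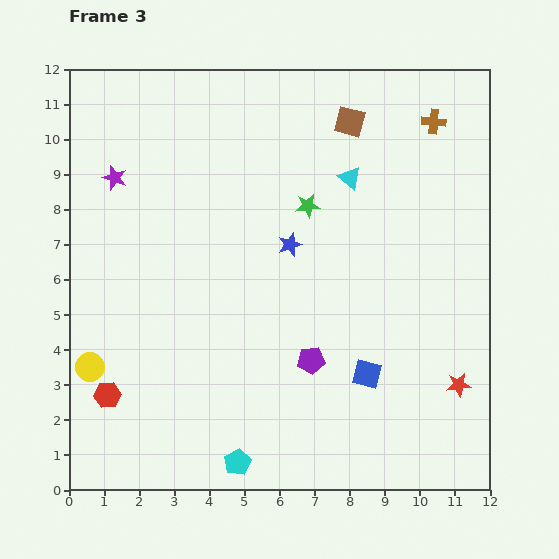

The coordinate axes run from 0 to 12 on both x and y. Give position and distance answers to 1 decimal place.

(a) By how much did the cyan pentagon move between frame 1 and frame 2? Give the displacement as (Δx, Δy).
(-2.6, -0.8)

The cyan pentagon was at (10.1, 2.4) in frame 1 and (7.5, 1.6) in frame 2.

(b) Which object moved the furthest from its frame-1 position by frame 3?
the brown cross

(moved 9.5; next 8.5)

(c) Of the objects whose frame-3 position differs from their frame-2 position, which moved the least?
the red hexagon

(moved 0.9)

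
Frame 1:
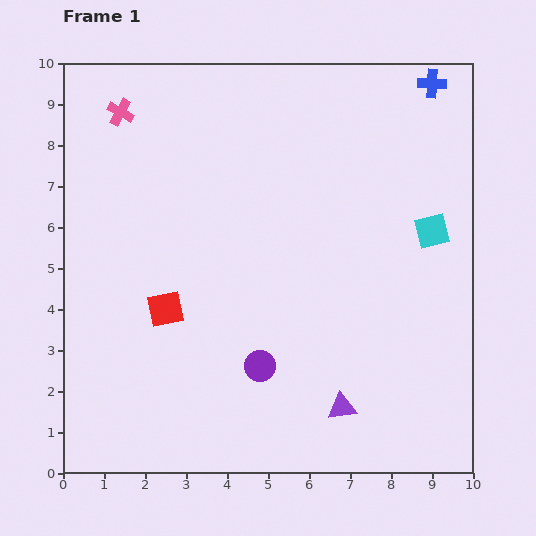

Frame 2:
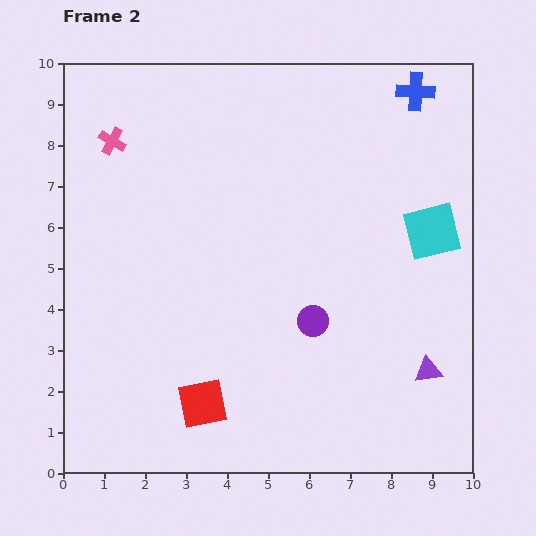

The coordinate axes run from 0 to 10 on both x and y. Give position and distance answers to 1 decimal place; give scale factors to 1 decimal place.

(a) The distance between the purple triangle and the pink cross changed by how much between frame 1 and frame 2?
+0.5

Distance in frame 1: 9.0. Distance in frame 2: 9.5.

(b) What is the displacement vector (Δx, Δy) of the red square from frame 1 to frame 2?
(0.9, -2.3)

The red square was at (2.5, 4.0) in frame 1 and (3.4, 1.7) in frame 2.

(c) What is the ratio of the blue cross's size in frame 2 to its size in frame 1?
1.3×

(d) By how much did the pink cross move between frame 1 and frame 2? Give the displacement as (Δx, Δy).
(-0.2, -0.7)

The pink cross was at (1.4, 8.8) in frame 1 and (1.2, 8.1) in frame 2.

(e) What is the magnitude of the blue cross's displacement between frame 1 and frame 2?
0.4

The blue cross moved from (9.0, 9.5) to (8.6, 9.3), a distance of √(0.4² + 0.2²) ≈ 0.4.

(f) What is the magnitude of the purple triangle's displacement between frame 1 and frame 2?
2.3

The purple triangle moved from (6.8, 1.6) to (8.9, 2.5), a distance of √(2.1² + 0.9²) ≈ 2.3.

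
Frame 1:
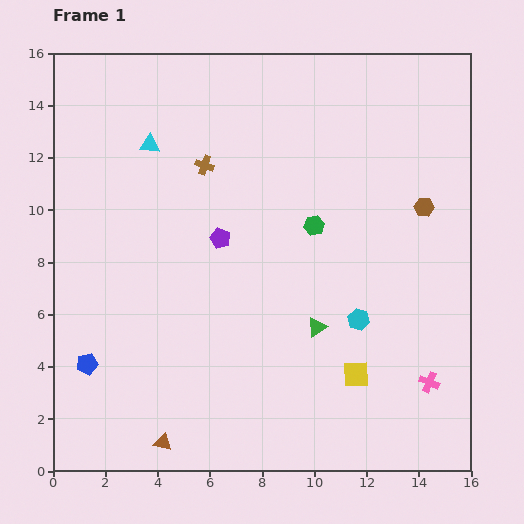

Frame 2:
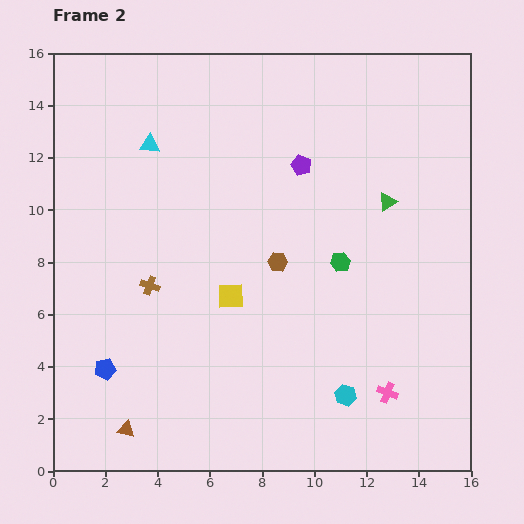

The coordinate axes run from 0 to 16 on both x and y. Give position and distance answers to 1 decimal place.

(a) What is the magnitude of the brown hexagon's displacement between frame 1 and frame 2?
6.0

The brown hexagon moved from (14.2, 10.1) to (8.6, 8.0), a distance of √(5.6² + 2.1²) ≈ 6.0.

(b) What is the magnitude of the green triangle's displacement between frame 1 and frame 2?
5.5

The green triangle moved from (10.1, 5.5) to (12.8, 10.3), a distance of √(2.7² + 4.8²) ≈ 5.5.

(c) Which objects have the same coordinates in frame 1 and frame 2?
the cyan triangle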